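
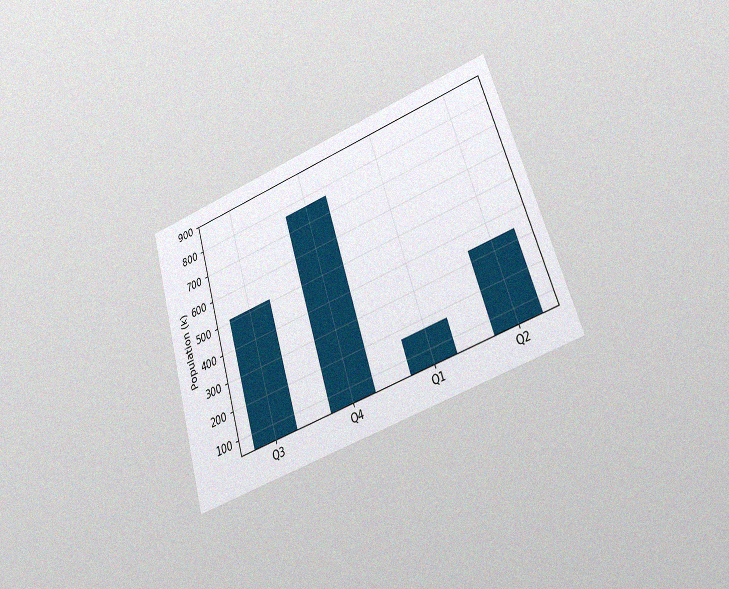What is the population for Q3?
The chart is tilted about 17° counter-clockwise and viewed at a slight angle, with some photo noise. Reading along the chart's y-axis, the Q3 bar reaches 510k.

510k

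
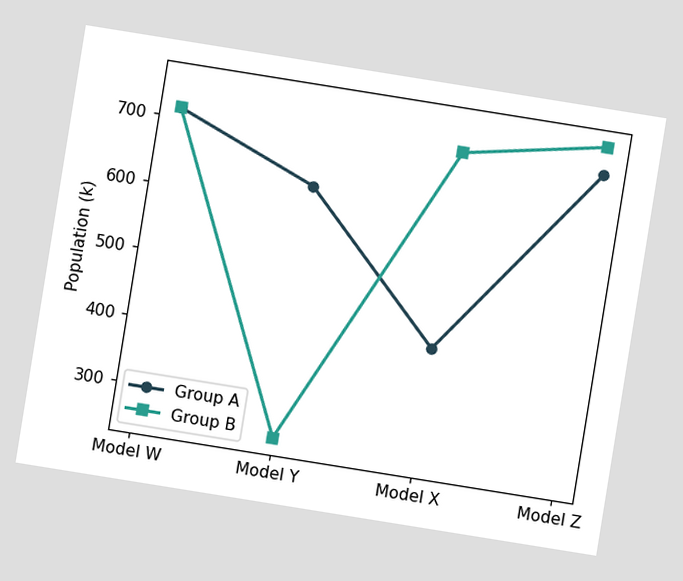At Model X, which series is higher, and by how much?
Group B, by 294k

The chart is tilted about 9° clockwise. At Model X, Group B sits above the other line by 294k.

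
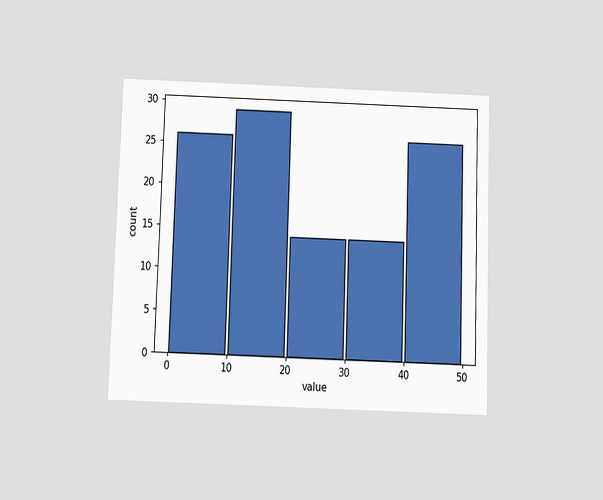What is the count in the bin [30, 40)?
14

The chart is viewed slightly from below. The [30, 40) bin has height 14.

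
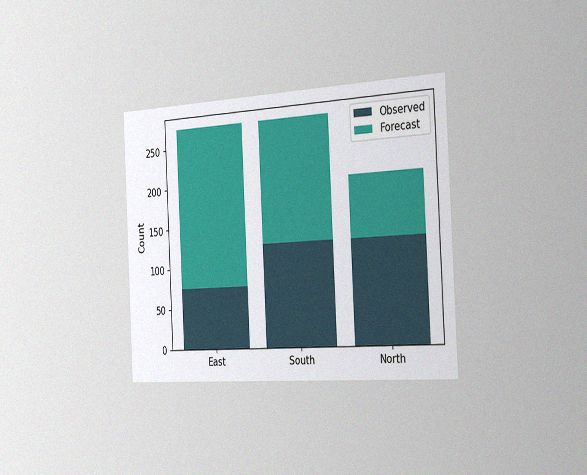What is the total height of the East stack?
275

The chart is tilted about 3° counter-clockwise and viewed slightly from the right, with some photo noise. The East stack's top reaches 275 on the y-axis.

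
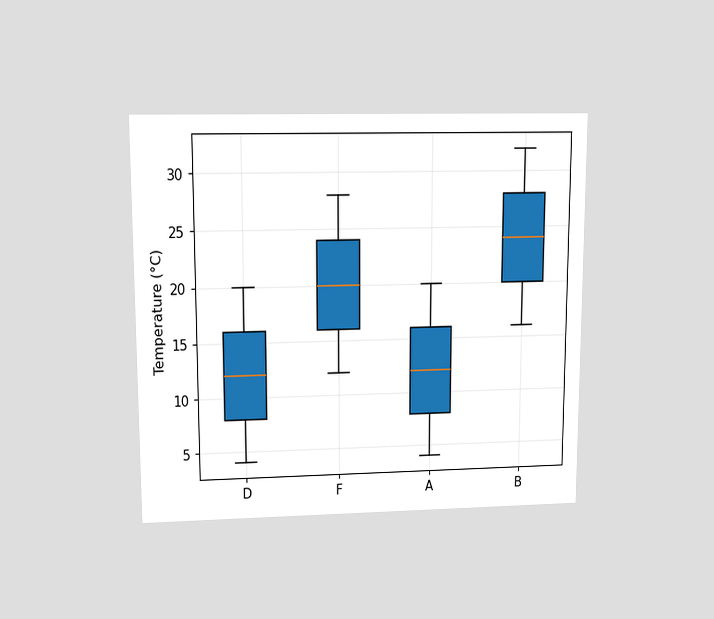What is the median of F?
20°C

The chart is viewed slightly from above. The median line in the F box sits at 20°C.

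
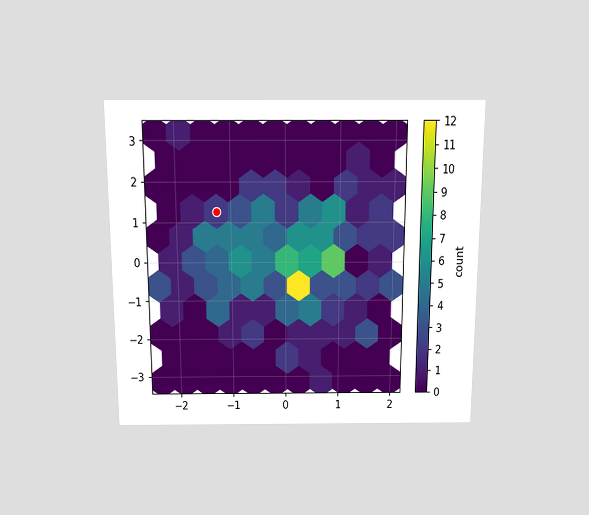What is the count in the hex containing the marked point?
The chart is viewed slightly from above. The marked hex reads 2 on the colorbar.

2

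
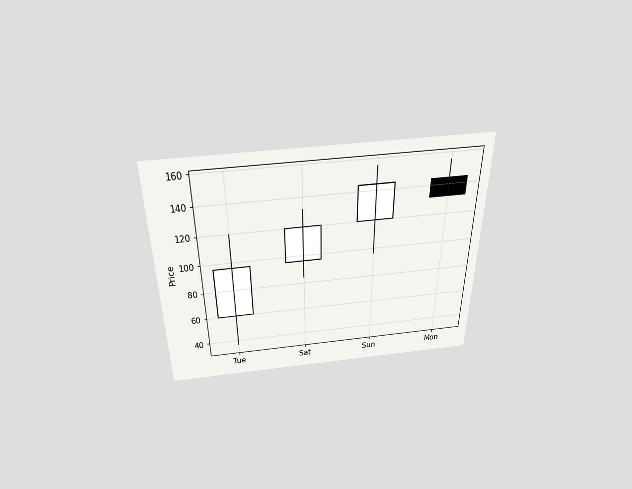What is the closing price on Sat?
The chart is viewed slightly from above. The Sat candle closes at 120.

120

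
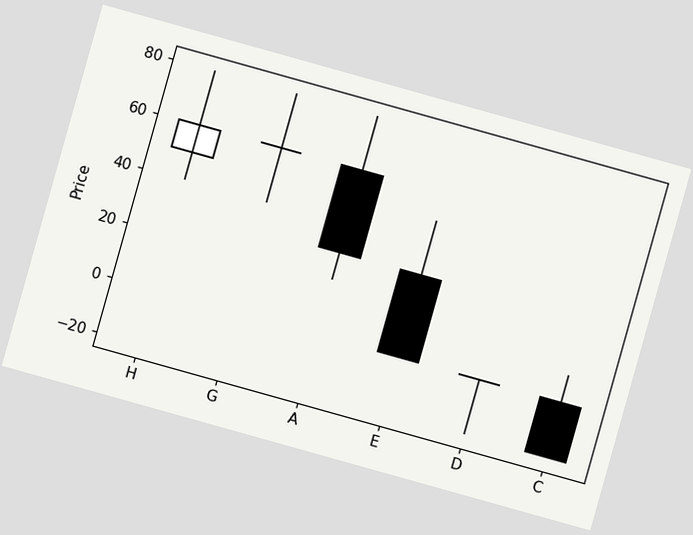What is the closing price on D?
The chart is tilted about 16° clockwise. The D candle closes at 0.

0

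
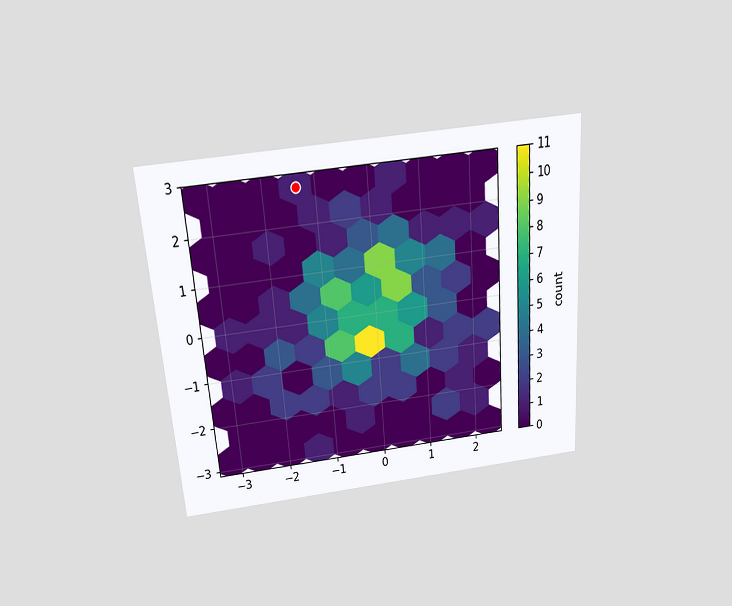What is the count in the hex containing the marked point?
The chart is tilted about 4° counter-clockwise and viewed slightly from above. The marked hex reads 1 on the colorbar.

1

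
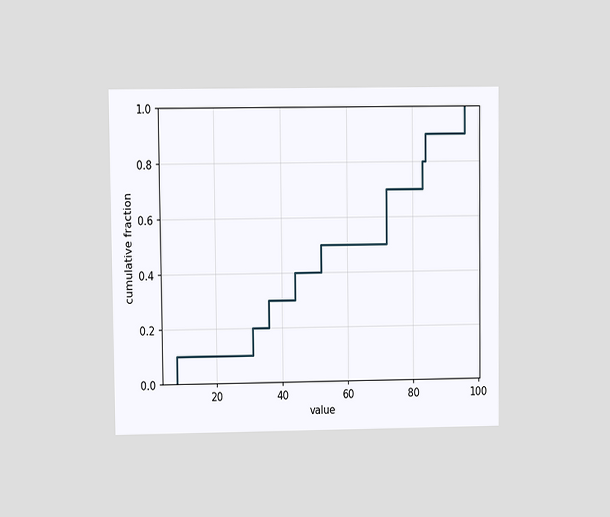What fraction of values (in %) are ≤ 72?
70%

The chart is viewed at a slight angle. At x=72 the ECDF step is at 70%.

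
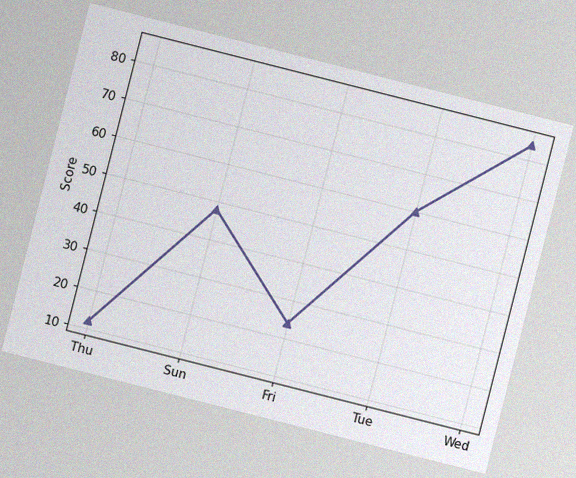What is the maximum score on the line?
The chart is tilted about 14° clockwise, with some photo noise. The highest point is at Wed, and reading across to the y-axis gives 84.

84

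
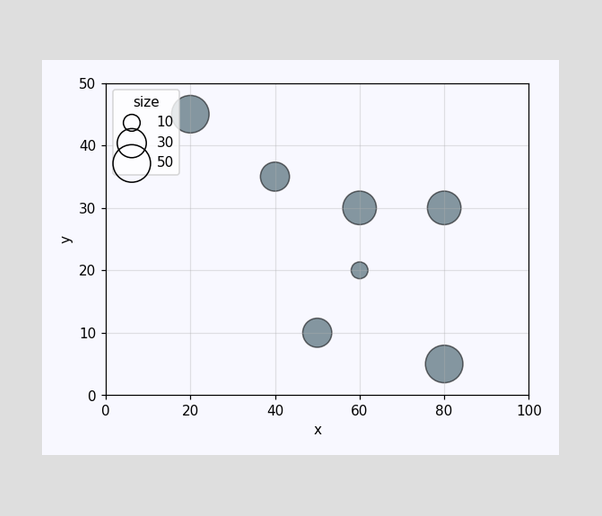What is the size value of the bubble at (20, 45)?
50

Matching the bubble at (20, 45) against the size legend gives 50.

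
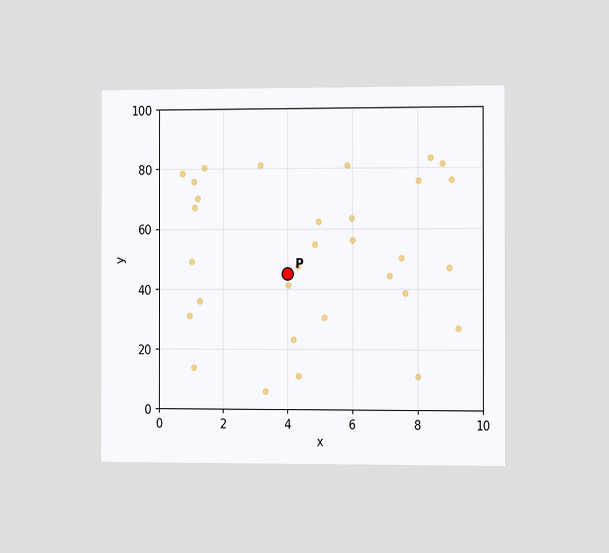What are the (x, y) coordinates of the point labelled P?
(4, 45)

The chart is viewed slightly from the right. Following the gridlines from P to each axis, P sits at (4, 45).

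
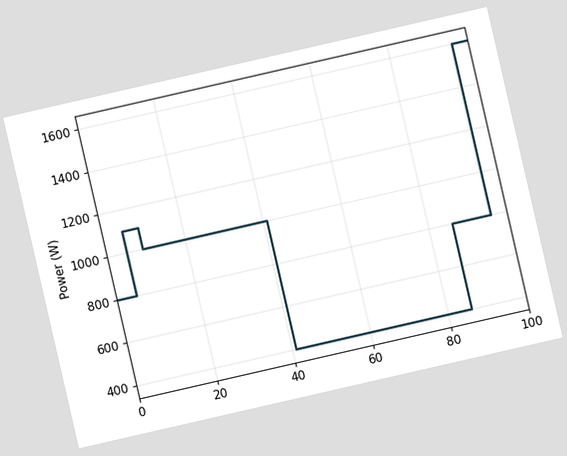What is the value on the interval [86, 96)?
The chart is tilted about 13° counter-clockwise. On [86, 96) the step sits at 800W.

800W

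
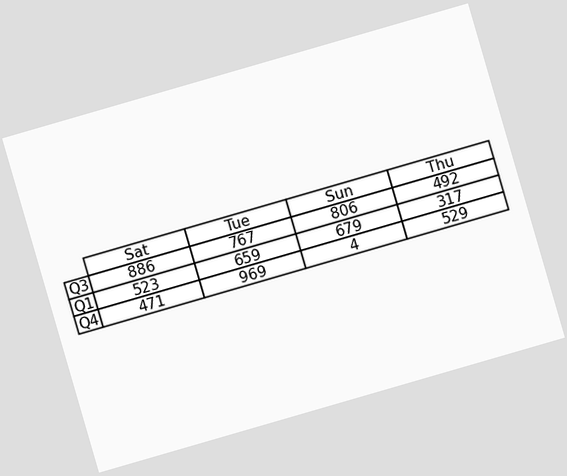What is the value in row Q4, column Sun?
The chart is tilted about 16° counter-clockwise. The (Q4, Sun) cell reads 4.

4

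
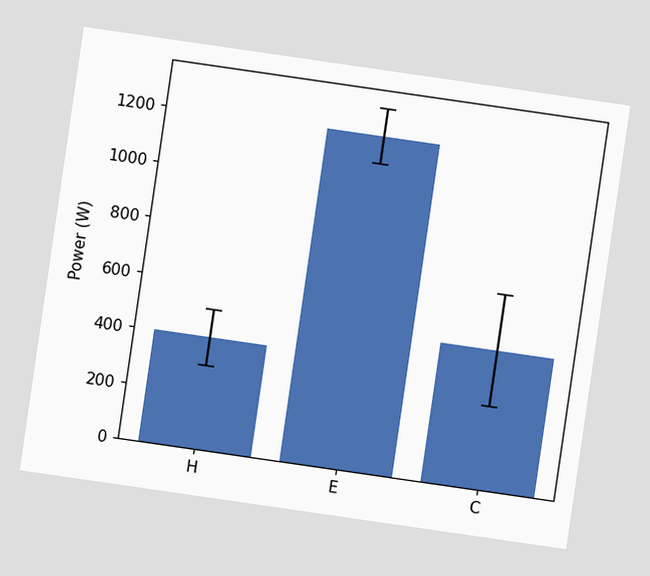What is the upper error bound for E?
1300W

The chart is tilted about 8° clockwise. The E bar's upper whisker reaches 1300W.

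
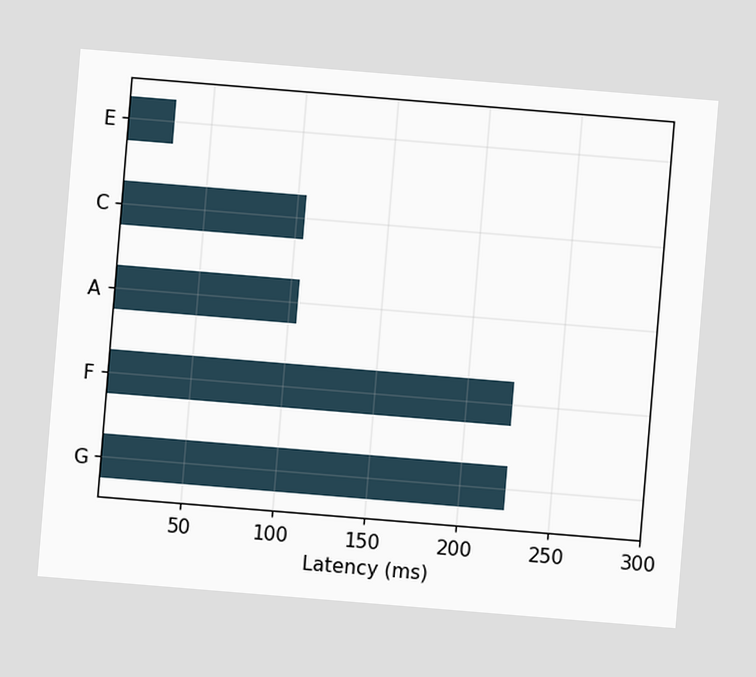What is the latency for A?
105ms

The chart is tilted about 5° clockwise. Reading along the chart's x-axis, the A bar reaches 105ms.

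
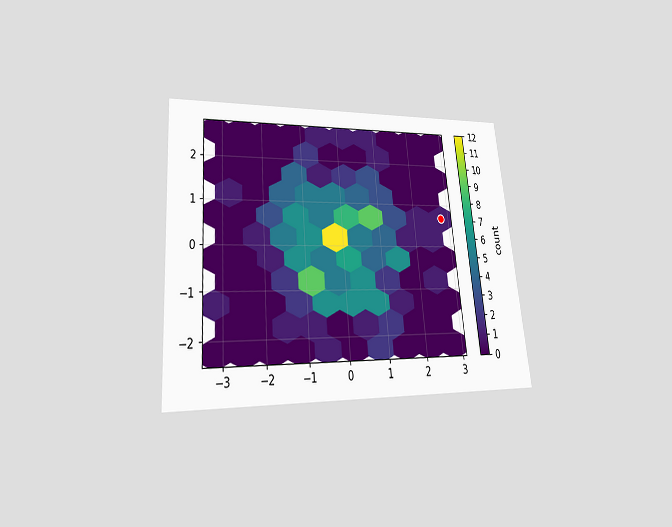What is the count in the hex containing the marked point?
The chart is tilted about 5° counter-clockwise and viewed at a slight angle. The marked hex reads 1 on the colorbar.

1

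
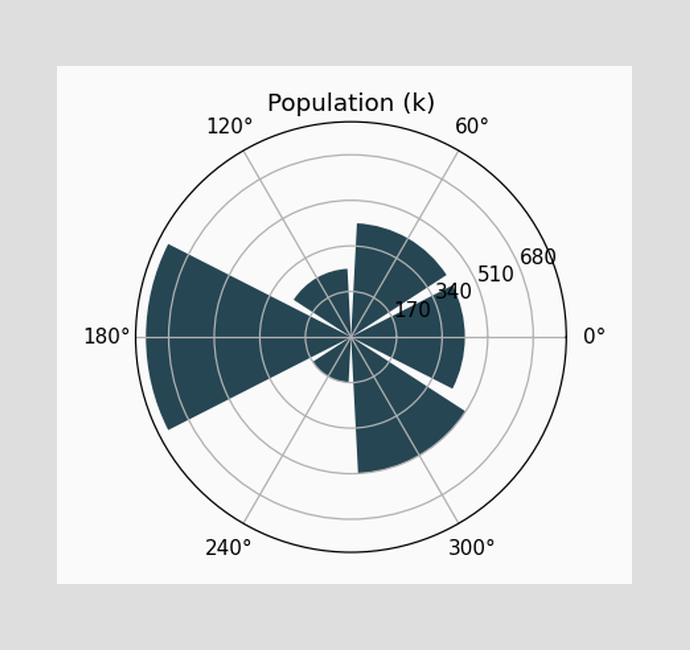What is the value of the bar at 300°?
The bar at 300° reaches 510k on the radial axis.

510k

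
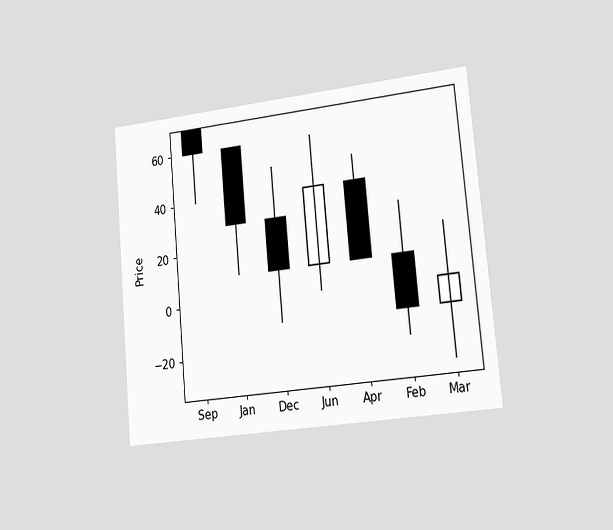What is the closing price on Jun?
40

The chart is tilted about 5° counter-clockwise and viewed slightly from the right. The Jun candle closes at 40.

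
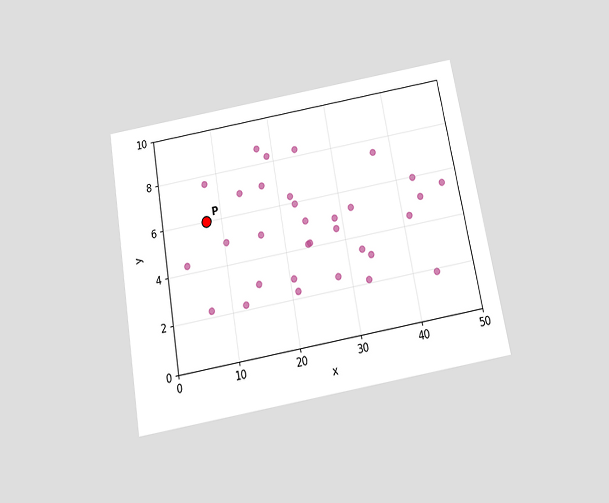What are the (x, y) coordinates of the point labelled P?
(7.5, 6)

The chart is tilted about 10° counter-clockwise and viewed slightly from below. Following the gridlines from P to each axis, P sits at (7.5, 6).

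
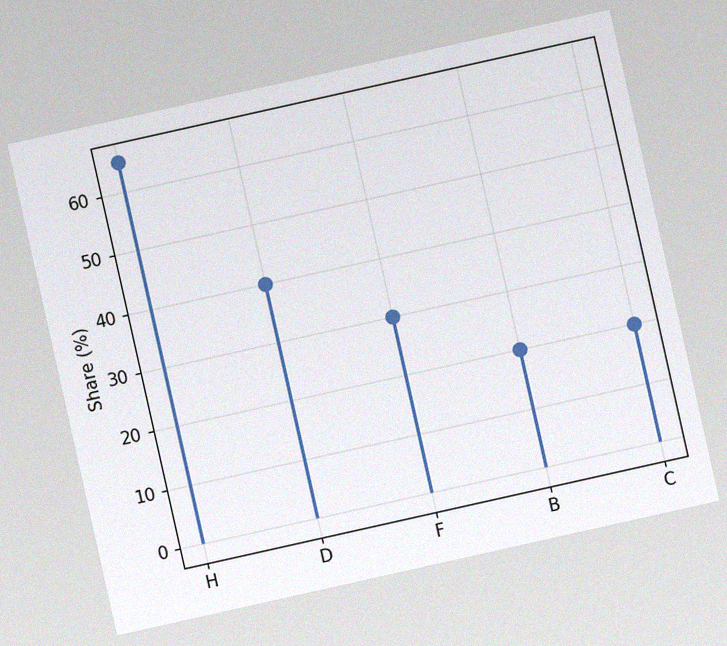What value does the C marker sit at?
The chart is tilted about 13° counter-clockwise, with some photo noise. The C marker sits at 20%.

20%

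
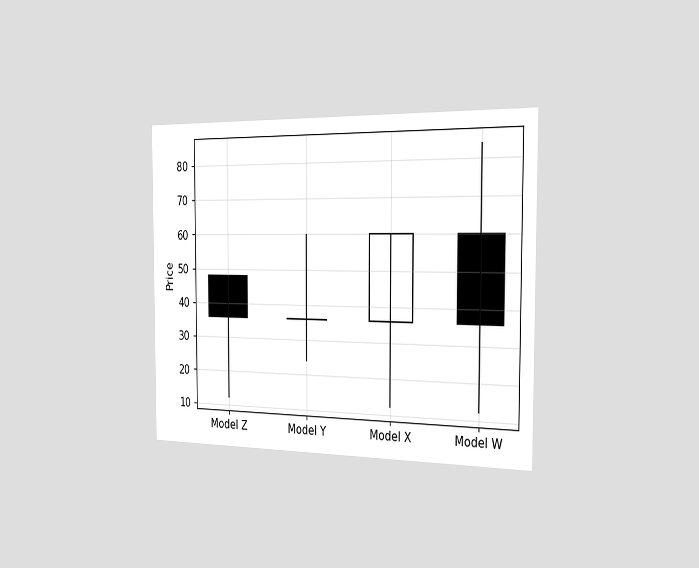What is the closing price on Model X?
60

The chart is viewed slightly from the right. The Model X candle closes at 60.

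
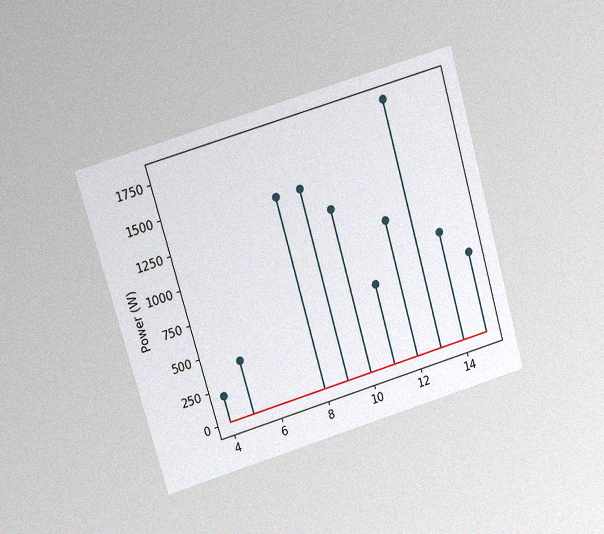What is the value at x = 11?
600W

The chart is tilted about 16° counter-clockwise and viewed slightly from above, with some photo noise. The stem at x=11 reaches 600W.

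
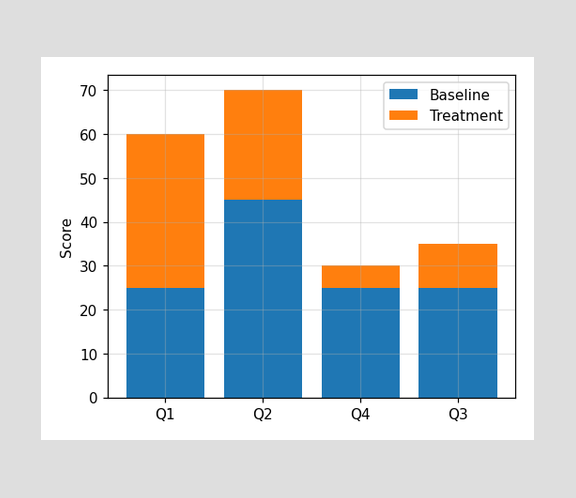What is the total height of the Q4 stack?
The Q4 stack's top reaches 30 on the y-axis.

30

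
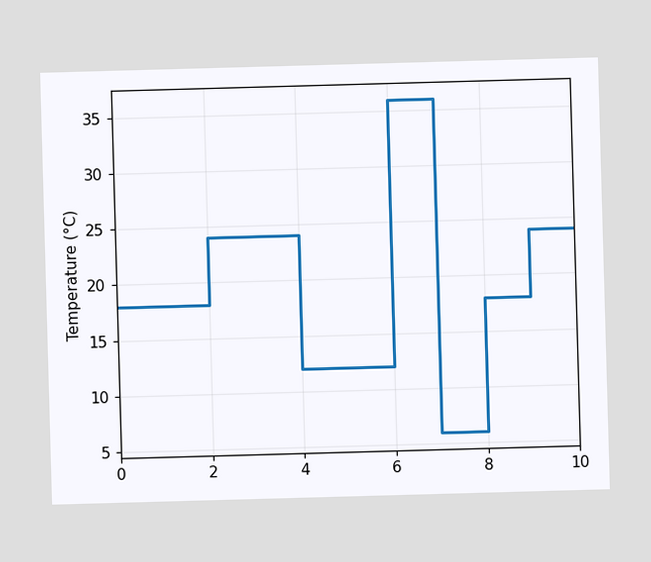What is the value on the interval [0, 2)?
On [0, 2) the step sits at 18°C.

18°C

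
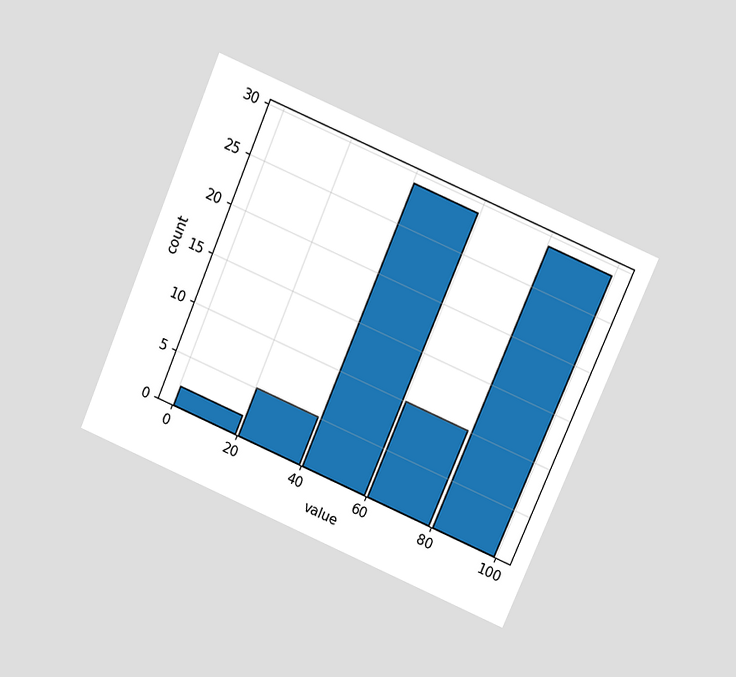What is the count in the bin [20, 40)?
The chart is tilted about 23° clockwise and viewed slightly from above. The [20, 40) bin has height 5.

5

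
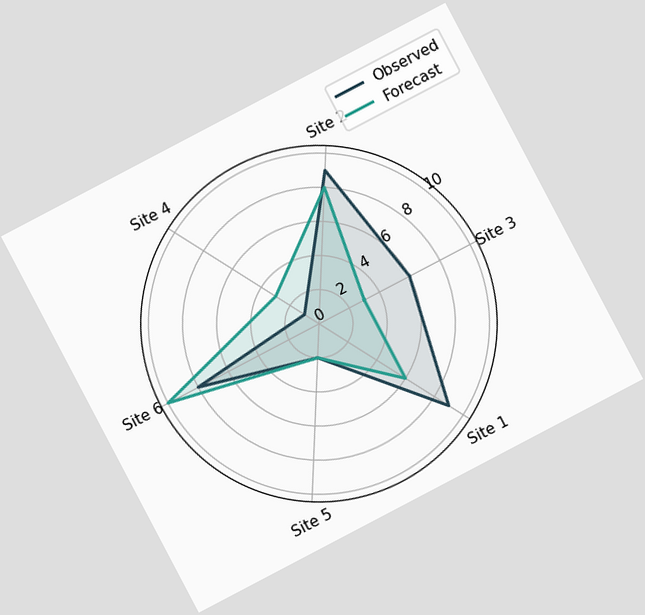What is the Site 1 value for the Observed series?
The chart is tilted about 28° counter-clockwise. On the Site 1 axis, Observed reaches 9.

9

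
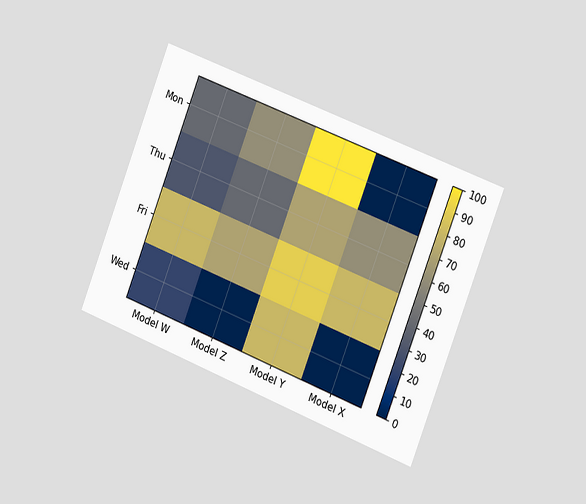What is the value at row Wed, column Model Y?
The chart is tilted about 21° clockwise and viewed slightly from the right. Matching cell (Wed, Model Y) against the colorbar gives 80.

80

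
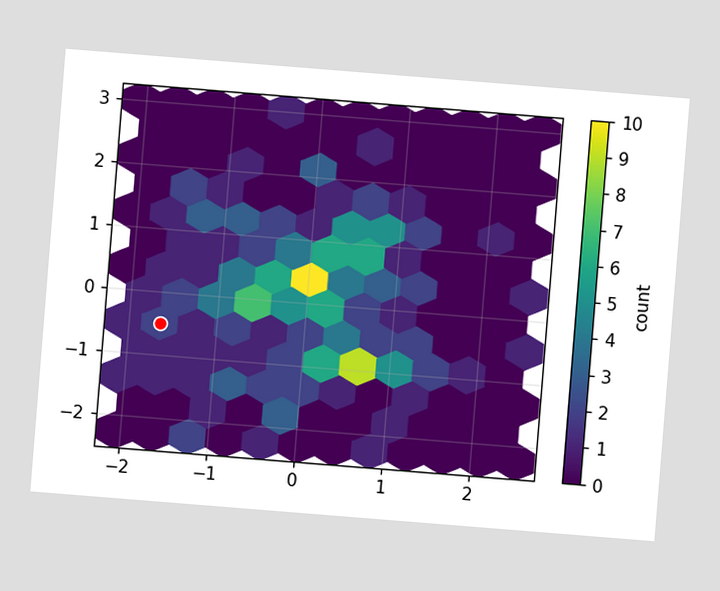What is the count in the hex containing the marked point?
The chart is tilted about 5° clockwise. The marked hex reads 2 on the colorbar.

2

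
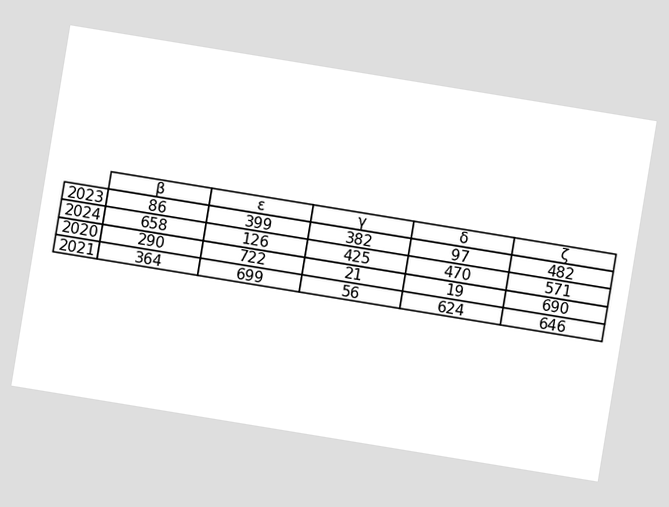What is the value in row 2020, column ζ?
690

The chart is tilted about 9° clockwise. The (2020, ζ) cell reads 690.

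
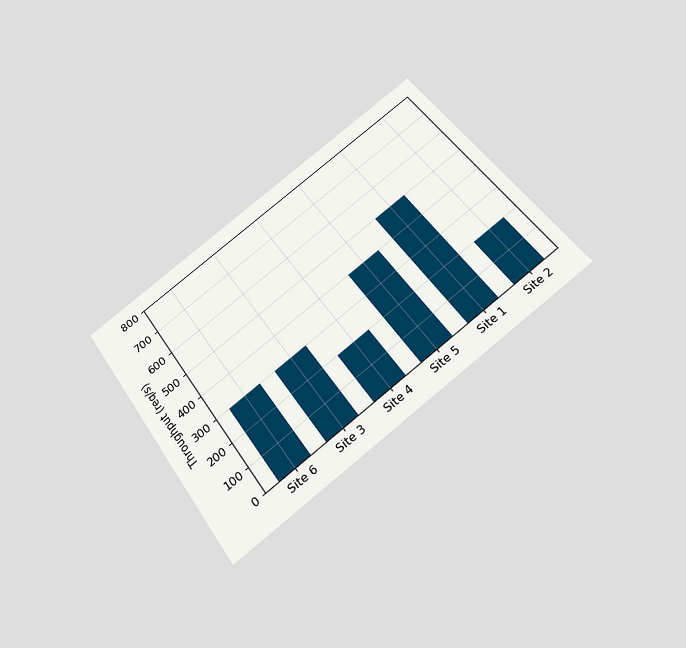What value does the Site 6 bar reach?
The chart is tilted about 36° counter-clockwise and viewed slightly from below. Reading along the chart's y-axis, the Site 6 bar reaches 300req/s.

300req/s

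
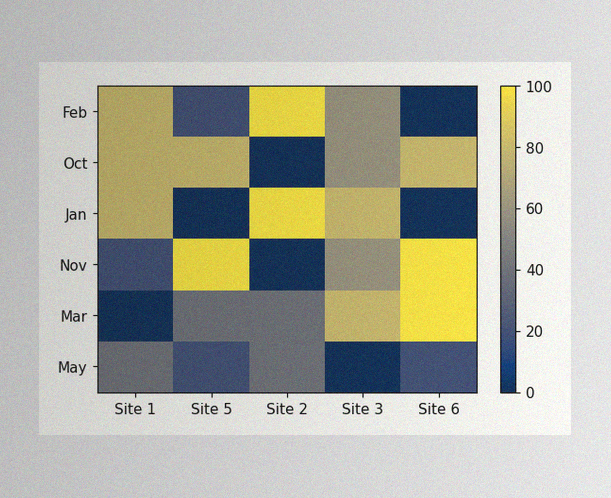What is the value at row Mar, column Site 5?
40

The image has some photo noise and uneven lighting. Matching cell (Mar, Site 5) against the colorbar gives 40.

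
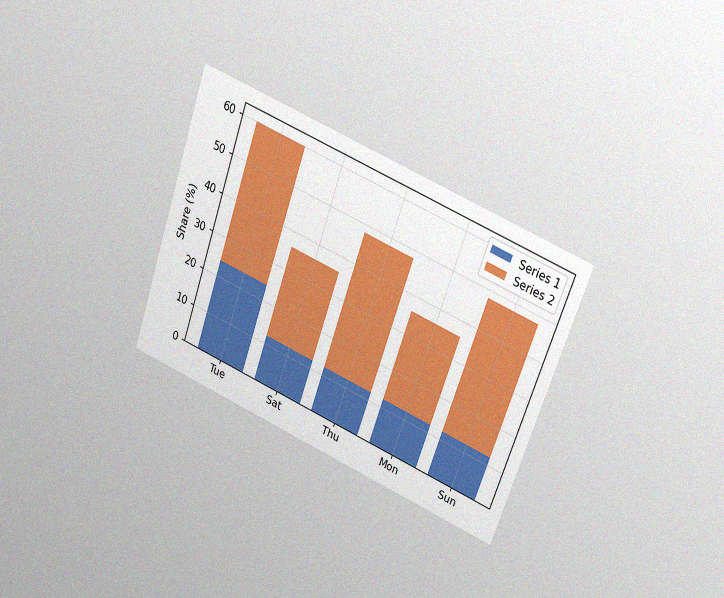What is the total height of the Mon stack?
36%

The chart is tilted about 20° clockwise and viewed at a slight angle, with some photo noise. The Mon stack's top reaches 36% on the y-axis.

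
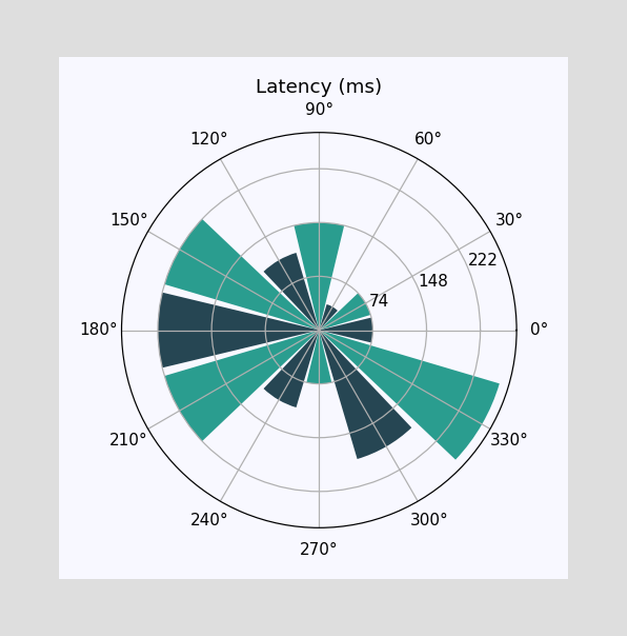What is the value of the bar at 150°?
The bar at 150° reaches 222ms on the radial axis.

222ms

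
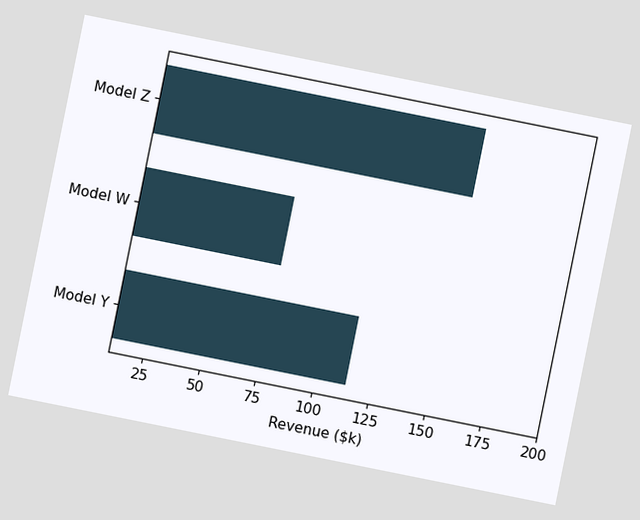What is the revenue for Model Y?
$114k

The chart is tilted about 11° clockwise. Reading along the chart's x-axis, the Model Y bar reaches $114k.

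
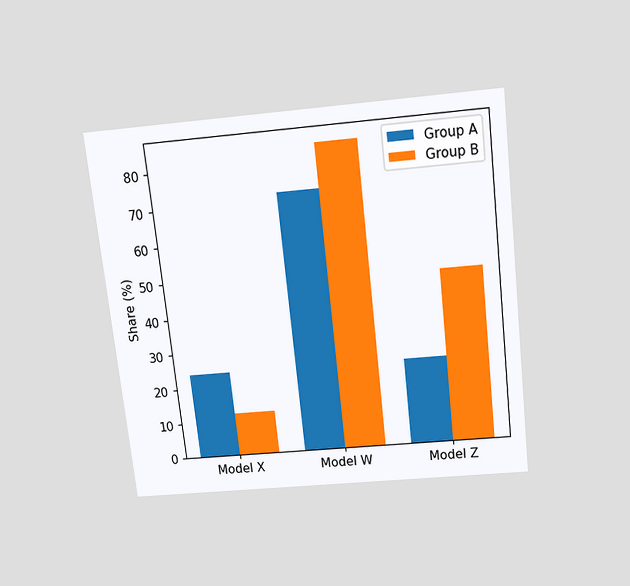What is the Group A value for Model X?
The chart is tilted about 6° counter-clockwise and viewed slightly from above. The Group A bar at Model X reaches 24% on the y-axis.

24%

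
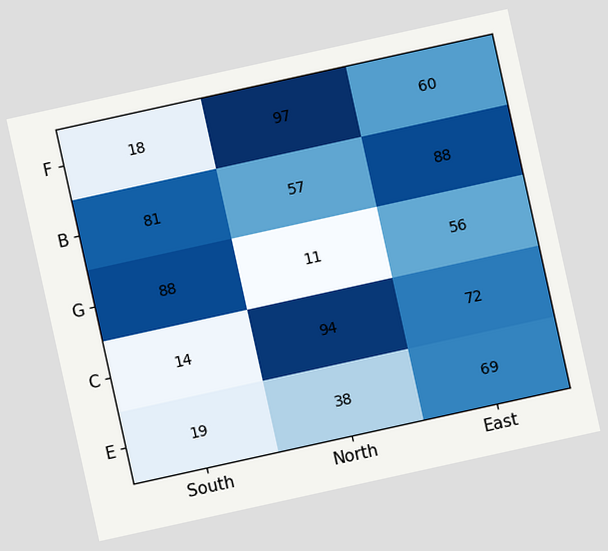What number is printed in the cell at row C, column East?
The chart is tilted about 12° counter-clockwise. The (C, East) cell reads 72.

72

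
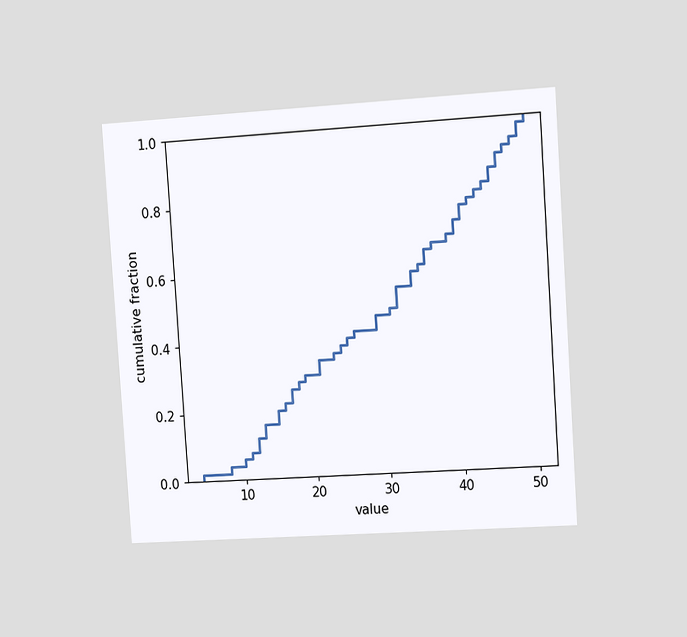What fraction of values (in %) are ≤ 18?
28%

The chart is tilted about 4° counter-clockwise and viewed slightly from the right. At x=18 the ECDF step is at 28%.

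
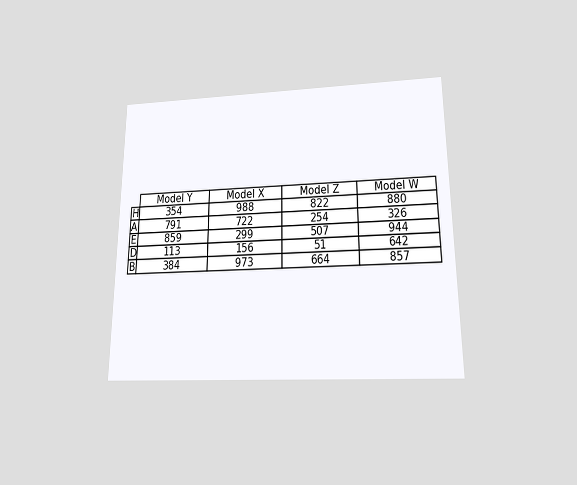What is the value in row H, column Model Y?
354

The chart is viewed slightly from below. The (H, Model Y) cell reads 354.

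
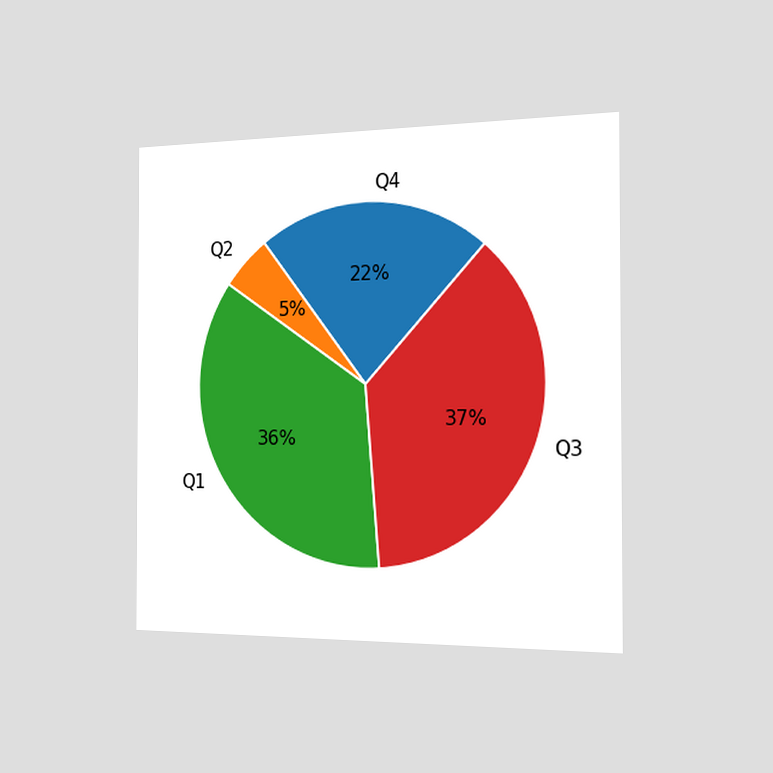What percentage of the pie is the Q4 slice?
22%

The chart is viewed slightly from the right. The Q4 slice takes up 22% of the pie.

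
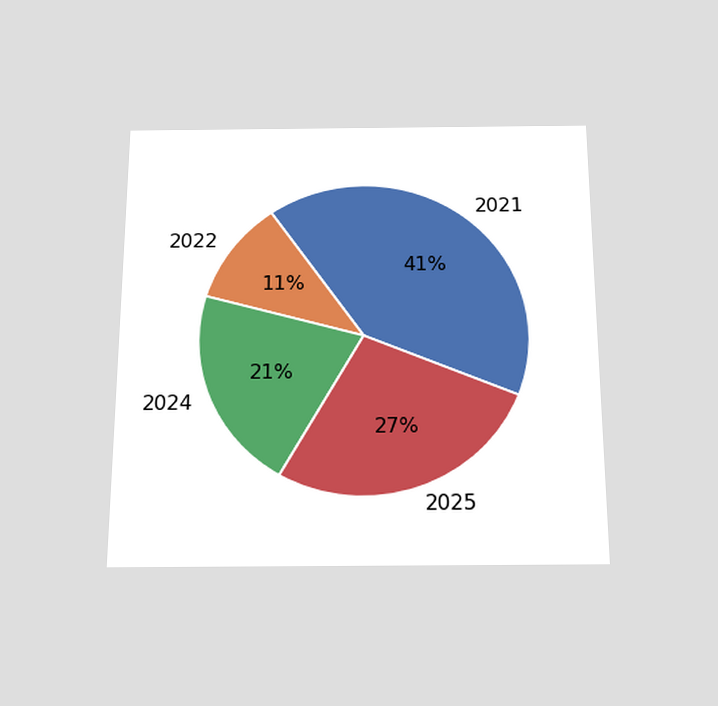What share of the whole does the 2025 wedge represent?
The chart is viewed slightly from below. The 2025 slice takes up 27% of the pie.

27%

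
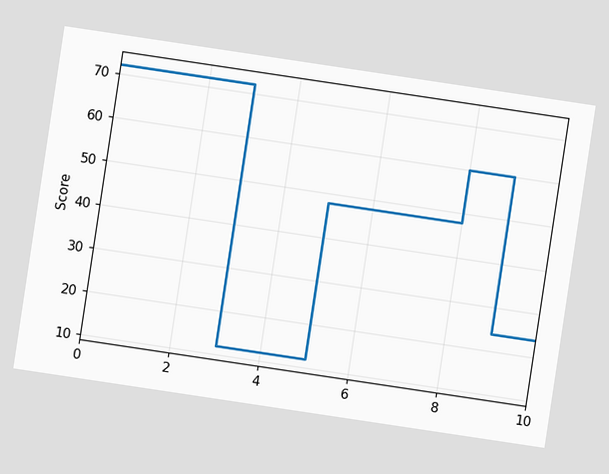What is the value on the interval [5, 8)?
The chart is tilted about 9° clockwise. On [5, 8) the step sits at 48.

48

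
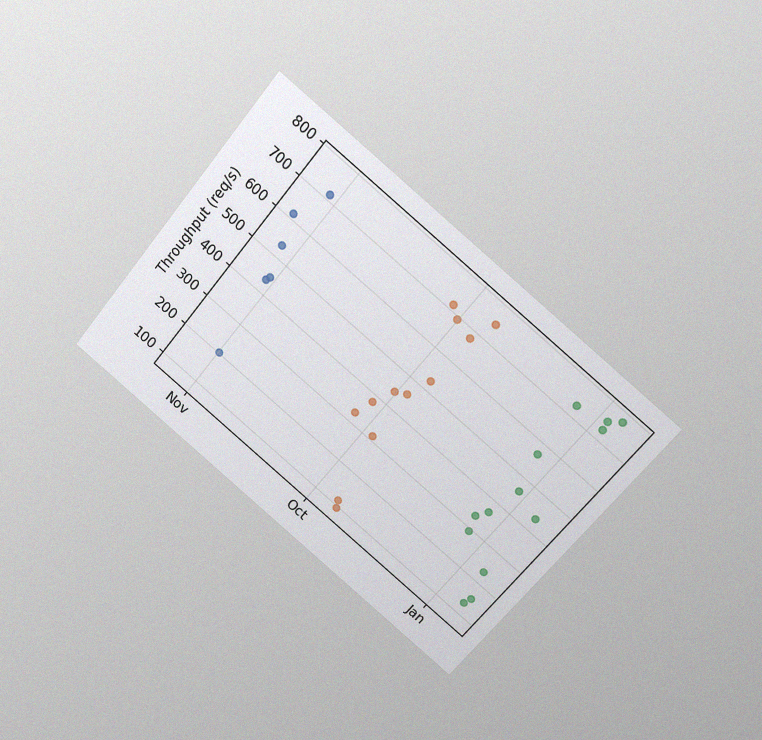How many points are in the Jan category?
The chart is tilted about 39° clockwise and viewed slightly from above, with some photo noise. Counting the markers in the Jan column gives 13.

13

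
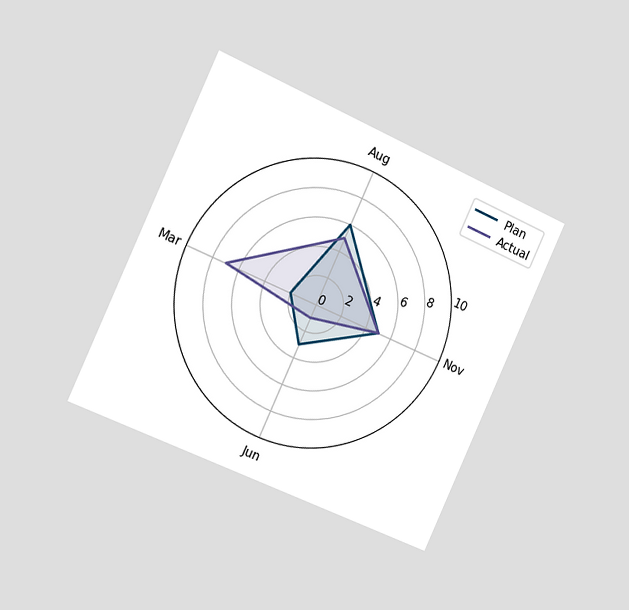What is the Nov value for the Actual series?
5

The chart is tilted about 24° clockwise and viewed slightly from the left. On the Nov axis, Actual reaches 5.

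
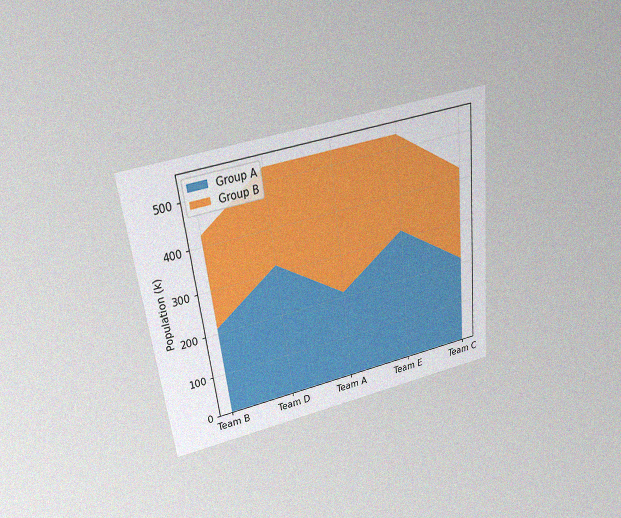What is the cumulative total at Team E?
The chart is tilted about 7° counter-clockwise and viewed slightly from above, with some photo noise. The stacked total at Team E reaches 530k.

530k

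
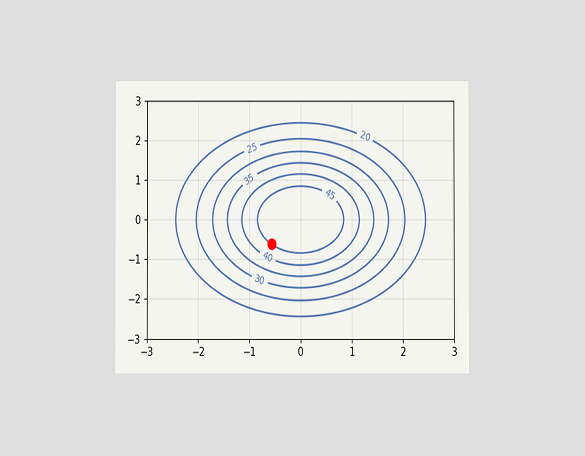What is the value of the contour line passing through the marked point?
45

The chart is viewed at a slight angle. The marked point sits on the contour labelled 45.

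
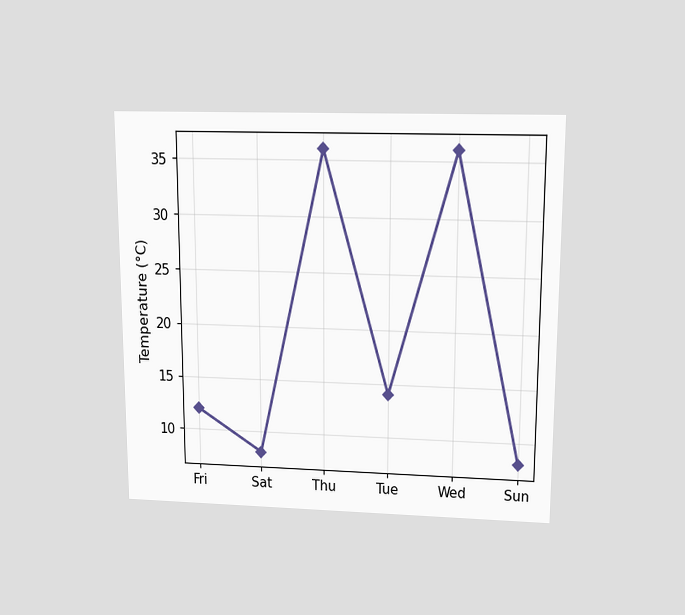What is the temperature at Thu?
The chart is viewed slightly from above. At Thu, the line is at 36°C.

36°C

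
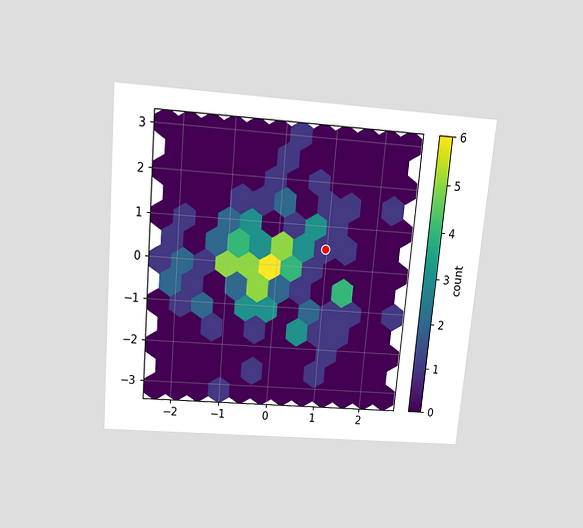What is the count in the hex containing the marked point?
The chart is tilted about 5° clockwise and viewed slightly from above. The marked hex reads 1 on the colorbar.

1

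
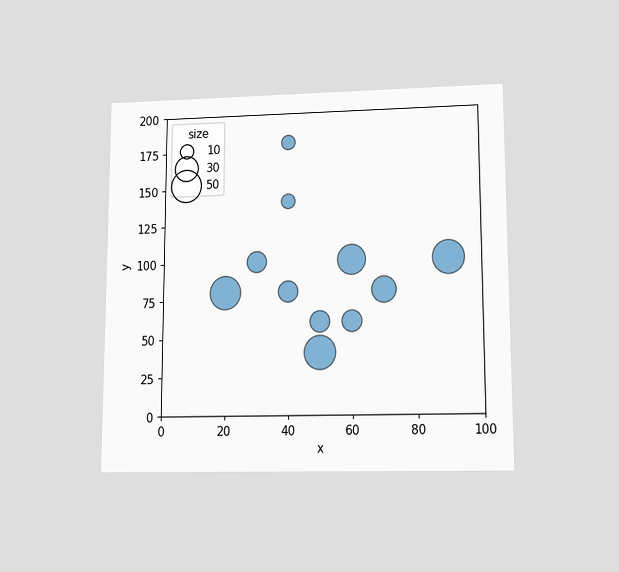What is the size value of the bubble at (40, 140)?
10

The chart is viewed at a slight angle. Matching the bubble at (40, 140) against the size legend gives 10.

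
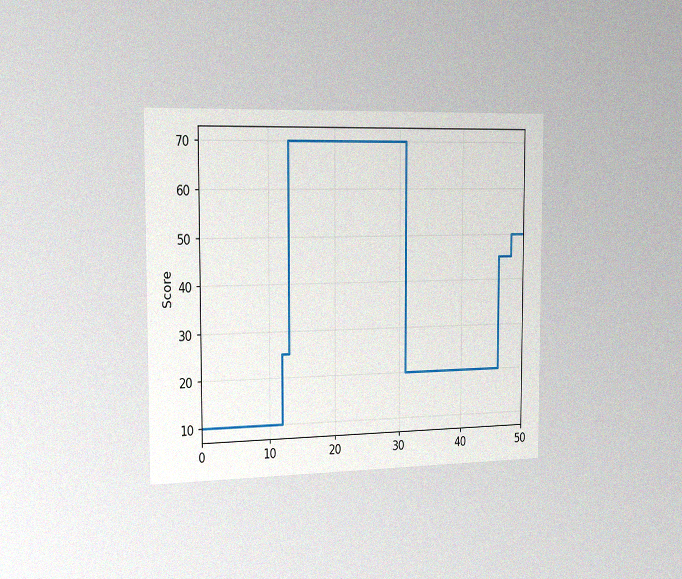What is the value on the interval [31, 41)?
The chart is viewed slightly from the left, with some photo noise. On [31, 41) the step sits at 20.

20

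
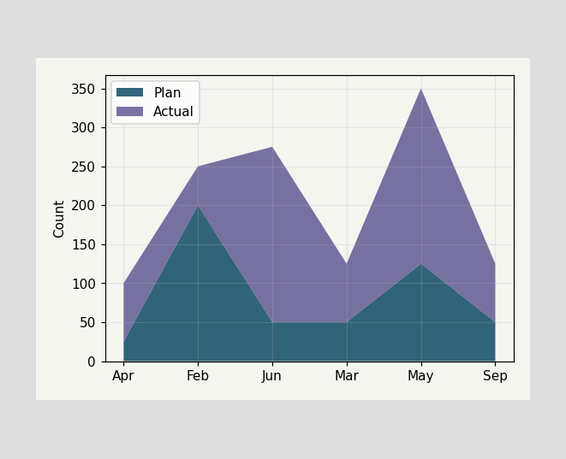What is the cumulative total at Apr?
100

The stacked total at Apr reaches 100.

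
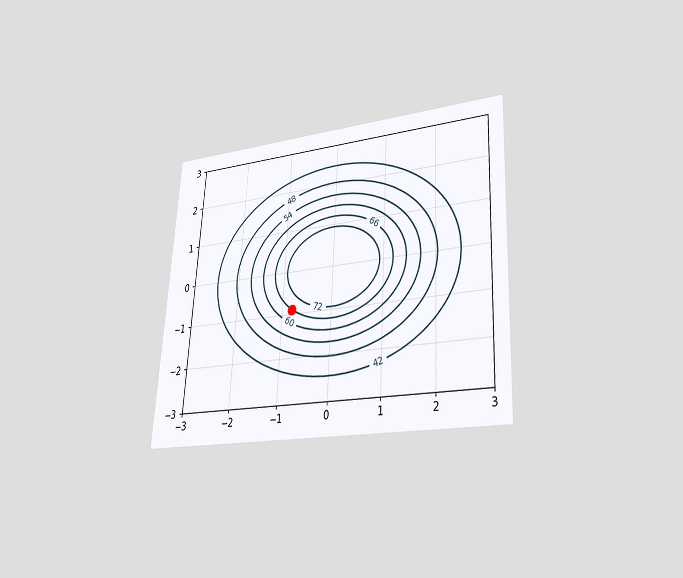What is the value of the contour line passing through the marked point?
The chart is tilted about 3° clockwise and viewed at a slight angle. The marked point sits on the contour labelled 66.

66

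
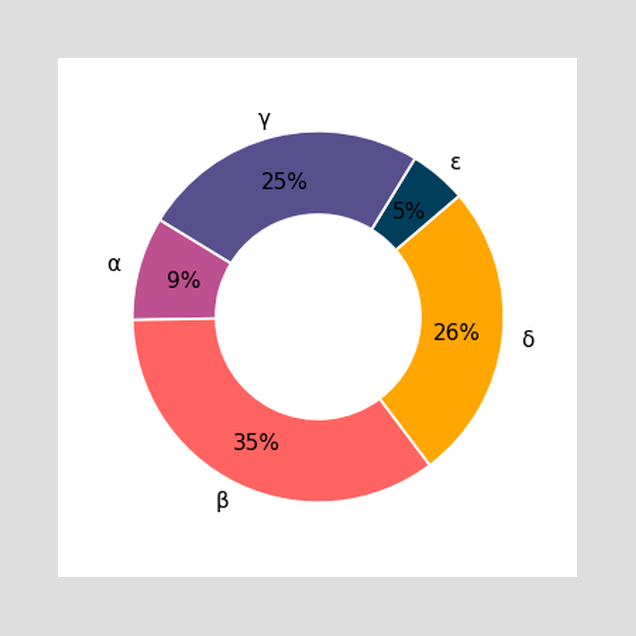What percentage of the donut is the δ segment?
26%

The δ segment takes up 26% of the ring.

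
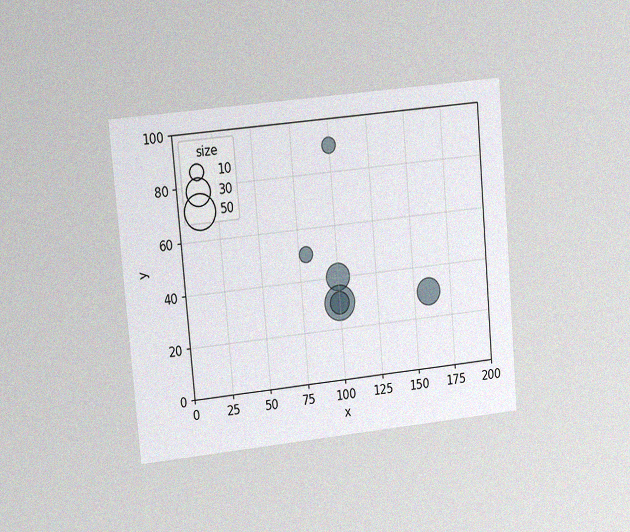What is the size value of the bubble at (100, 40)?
30

The chart is tilted about 5° counter-clockwise and viewed at a slight angle, with some photo noise. Matching the bubble at (100, 40) against the size legend gives 30.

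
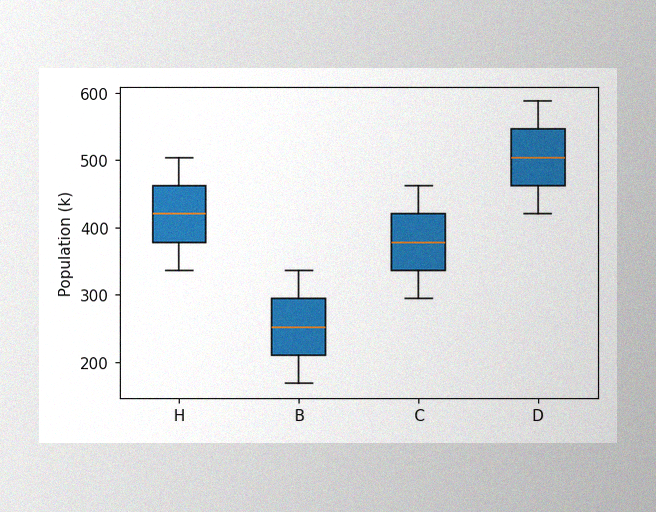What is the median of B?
252k

The image has some photo noise and uneven lighting. The median line in the B box sits at 252k.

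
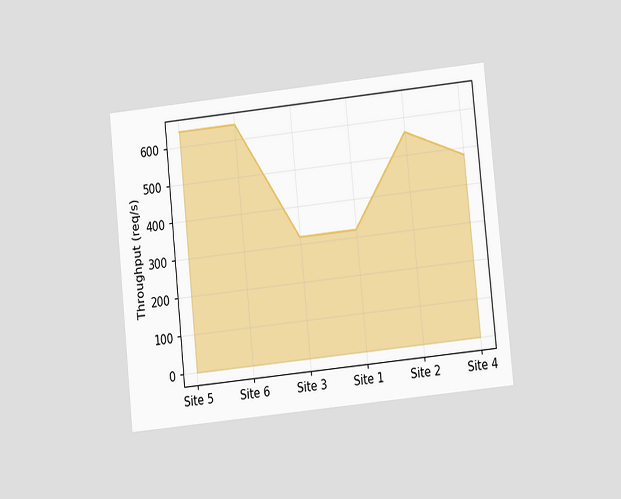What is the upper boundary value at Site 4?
480req/s

The chart is tilted about 6° counter-clockwise and viewed at a slight angle. At Site 4 the upper boundary is at 480req/s.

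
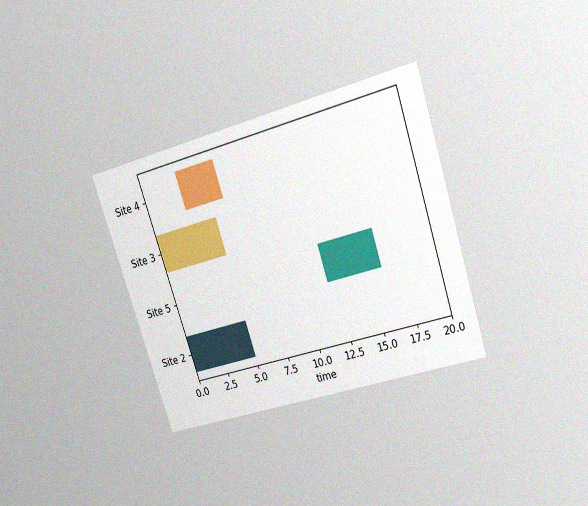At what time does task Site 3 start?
The chart is tilted about 18° counter-clockwise and viewed at a slight angle, with some photo noise. The Site 3 bar begins at t=0.

0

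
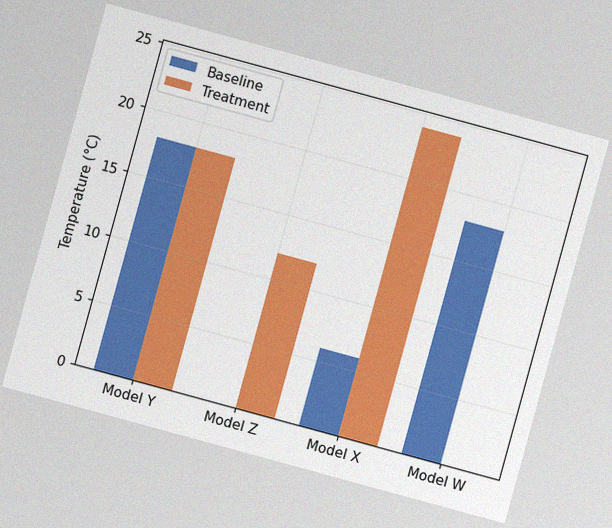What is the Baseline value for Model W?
18°C

The chart is tilted about 15° clockwise, with some photo noise. The Baseline bar at Model W reaches 18°C on the y-axis.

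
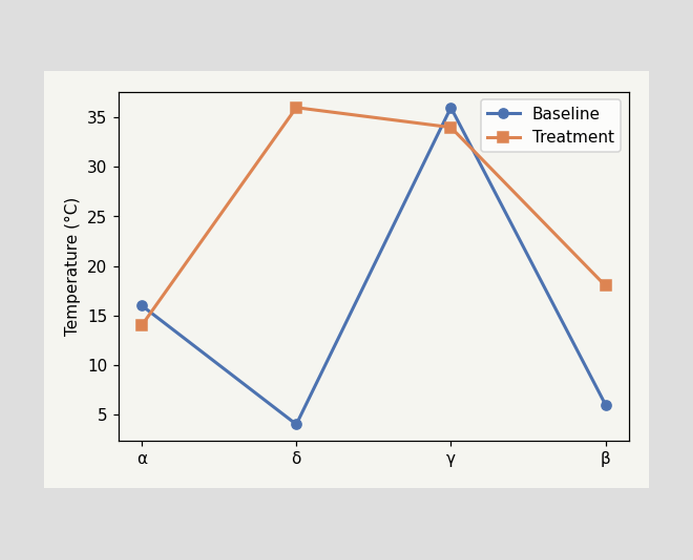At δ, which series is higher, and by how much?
At δ, Treatment sits above the other line by 32°C.

Treatment, by 32°C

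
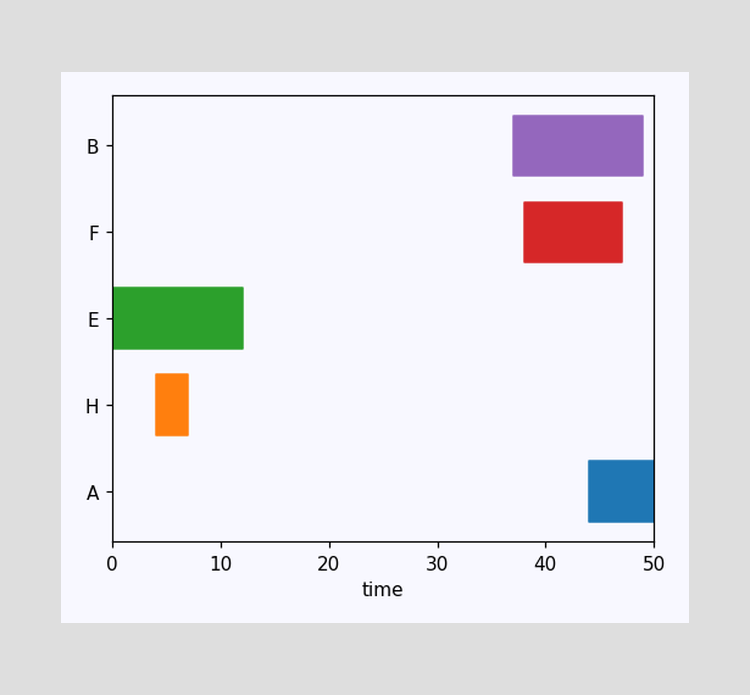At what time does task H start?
The H bar begins at t=4.

4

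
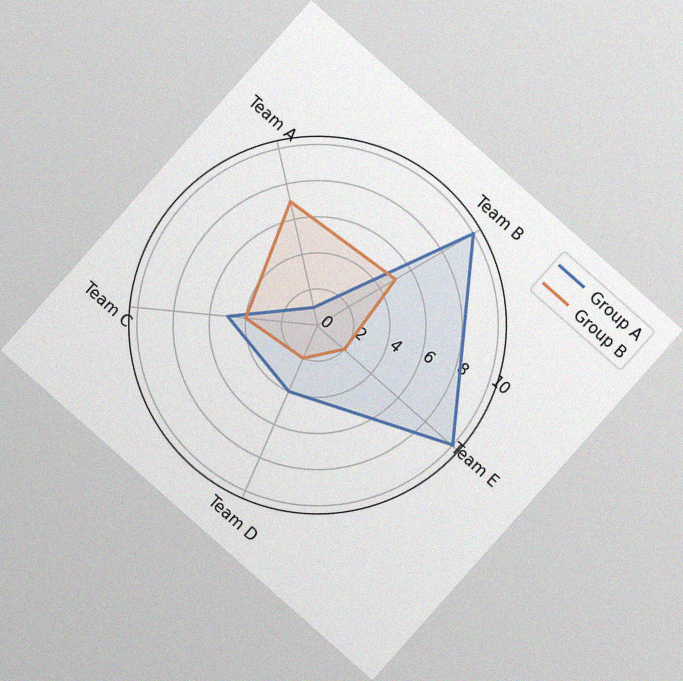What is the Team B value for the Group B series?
The chart is tilted about 42° clockwise, with some photo noise. On the Team B axis, Group B reaches 5.

5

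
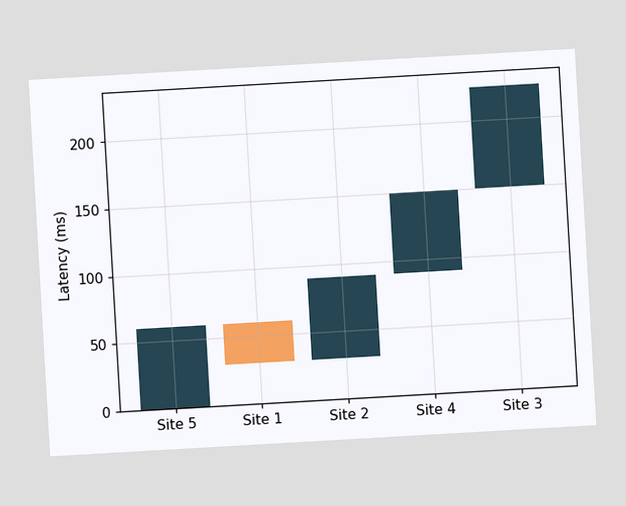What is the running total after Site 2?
90ms

The chart is tilted about 3° counter-clockwise. After Site 2 the running total reaches 90ms.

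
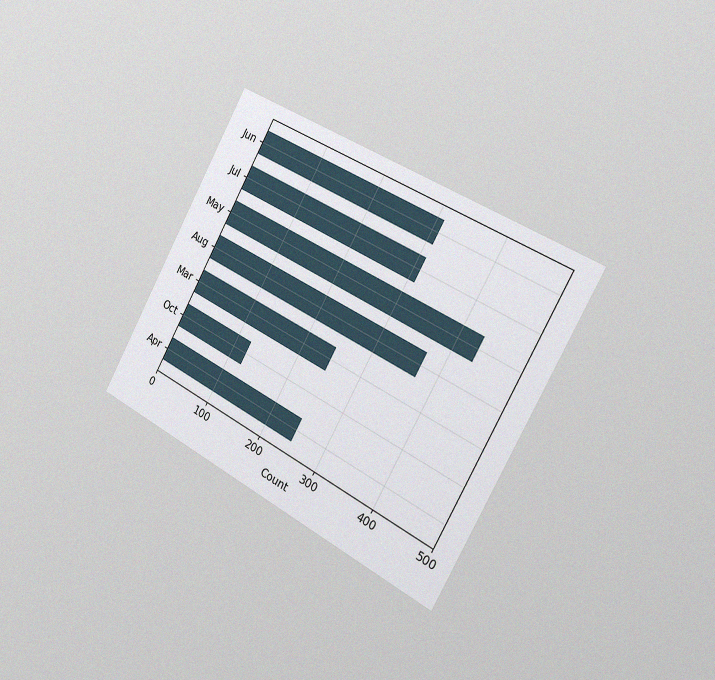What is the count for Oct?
124

The chart is tilted about 29° clockwise and viewed slightly from the right, with some photo noise. Reading along the chart's x-axis, the Oct bar reaches 124.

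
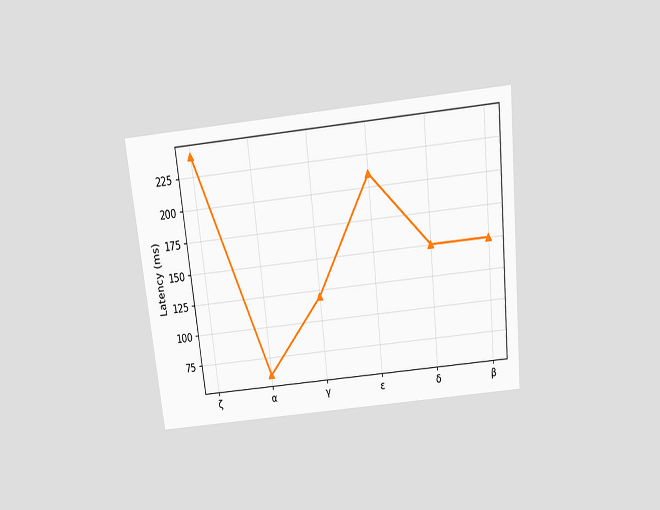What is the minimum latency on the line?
60ms

The chart is tilted about 6° counter-clockwise and viewed slightly from above. The lowest point is at α, and reading across to the y-axis gives 60ms.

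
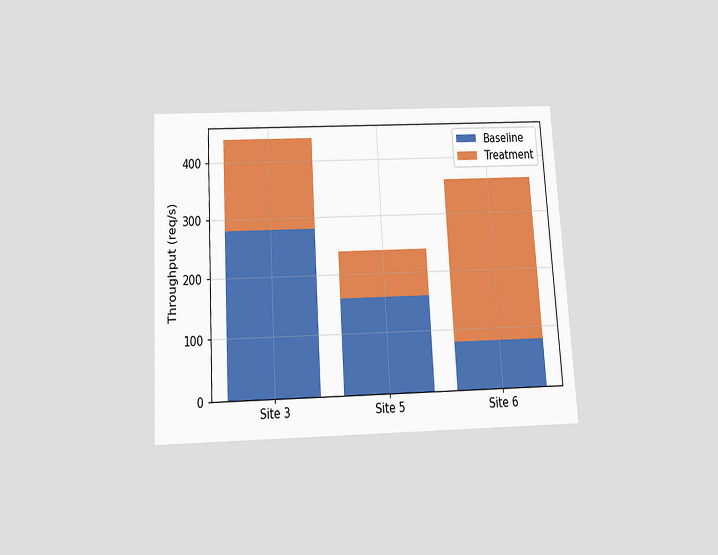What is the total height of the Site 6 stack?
The chart is tilted about 3° counter-clockwise and viewed slightly from below. The Site 6 stack's top reaches 360req/s on the y-axis.

360req/s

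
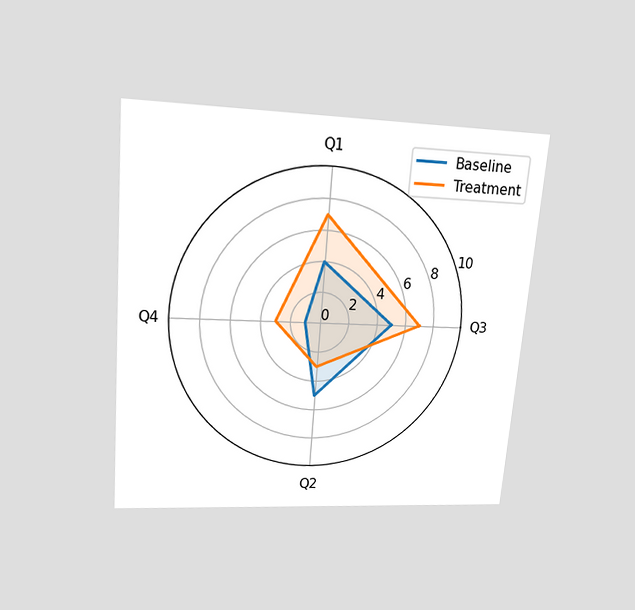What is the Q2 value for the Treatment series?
The chart is tilted about 5° clockwise and viewed slightly from above. On the Q2 axis, Treatment reaches 3.

3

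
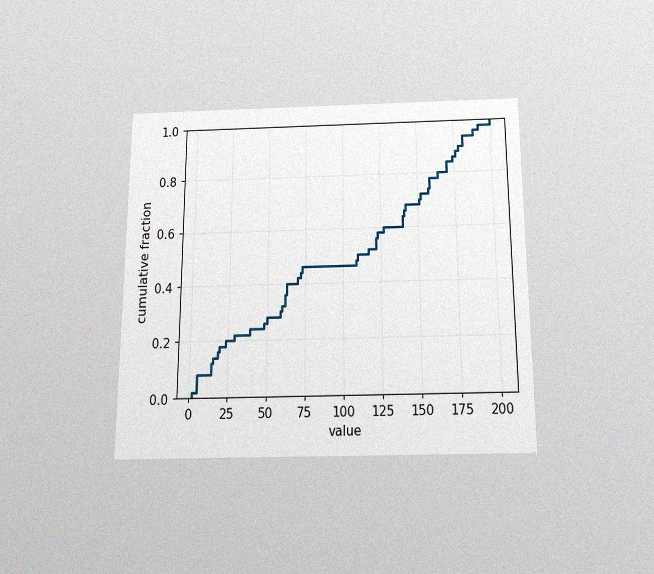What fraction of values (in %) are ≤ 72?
44%

The chart is viewed slightly from below, with some photo noise. At x=72 the ECDF step is at 44%.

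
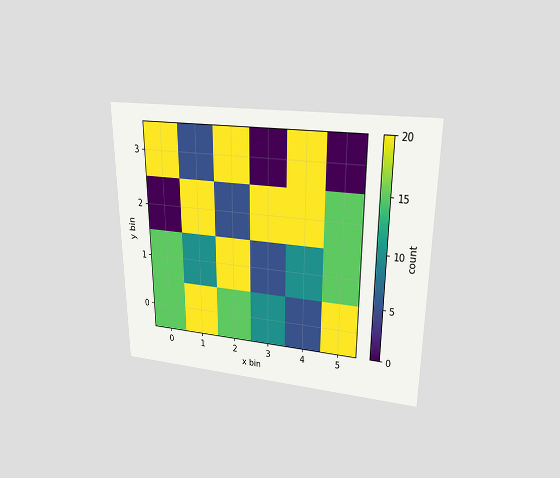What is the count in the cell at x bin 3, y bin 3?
0

The chart is viewed at a slight angle. Matching the cell (3, 3) against the colorbar gives 0.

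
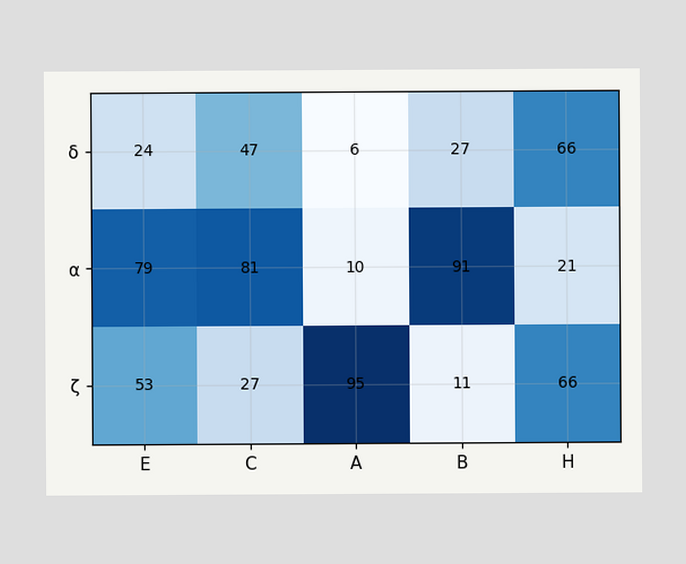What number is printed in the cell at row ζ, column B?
The (ζ, B) cell reads 11.

11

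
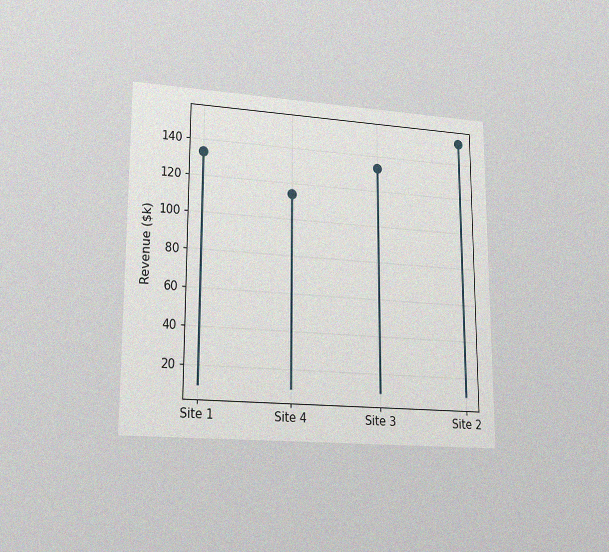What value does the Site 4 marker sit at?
The chart is viewed at a slight angle, with some photo noise. The Site 4 marker sits at $114k.

$114k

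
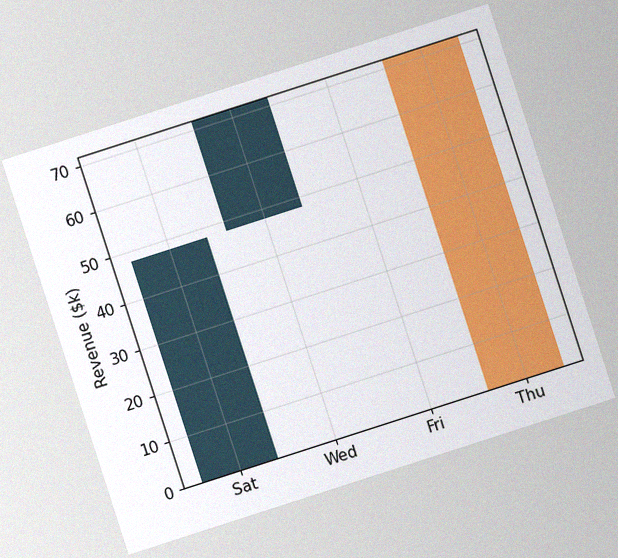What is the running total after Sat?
The chart is tilted about 18° counter-clockwise, with some photo noise. After Sat the running total reaches $48k.

$48k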